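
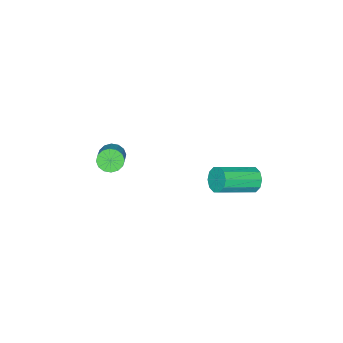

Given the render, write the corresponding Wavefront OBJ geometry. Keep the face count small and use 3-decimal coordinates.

v -0.363 -4.044 0.058
v -0.068 -3.785 -0.534
v 0.937 -3.137 0.25
v 0.643 -3.396 0.842
v -0.313 -3.531 -0.43
v 0.693 -2.883 0.353
v -0.571 -3.415 -0.196
v 0.435 -2.766 0.588
v -0.773 -3.467 0.107
v 0.233 -2.818 0.89
v -0.865 -3.673 0.396
v 0.14 -3.025 1.18
v -0.823 -3.979 0.595
v 0.183 -3.331 1.379
v -0.657 -4.303 0.65
v 0.348 -3.655 1.434
v -0.413 -4.557 0.547
v 0.593 -3.909 1.33
v -0.155 -4.674 0.312
v 0.851 -4.025 1.096
v 0.047 -4.622 0.01
v 1.053 -3.973 0.793
v 0.14 -4.415 -0.28
v 1.145 -3.767 0.504
v 0.097 -4.109 -0.479
v 1.103 -3.461 0.305
v -2.56 3.001 0.331
v -2.165 3.115 -0.308
v -0.424 2.113 0.59
v -0.82 1.999 1.229
v -2.097 3.485 -0.027
v -0.356 2.483 0.87
v -2.206 3.671 0.391
v -0.465 2.668 1.288
v -2.45 3.6 0.786
v -0.709 2.598 1.683
v -2.736 3.301 1.007
v -0.996 2.299 1.905
v -2.956 2.887 0.97
v -1.215 1.885 1.868
v -3.024 2.517 0.69
v -1.283 1.515 1.587
v -2.915 2.332 0.272
v -1.174 1.329 1.169
v -2.671 2.402 -0.123
v -0.93 1.4 0.774
v -2.384 2.701 -0.345
v -0.644 1.699 0.553
f 2 1 5
f 2 5 3
f 3 5 6
f 3 6 4
f 5 1 7
f 5 7 6
f 6 7 8
f 6 8 4
f 7 1 9
f 7 9 8
f 8 9 10
f 8 10 4
f 9 1 11
f 9 11 10
f 10 11 12
f 10 12 4
f 11 1 13
f 11 13 12
f 12 13 14
f 12 14 4
f 13 1 15
f 13 15 14
f 14 15 16
f 14 16 4
f 15 1 17
f 15 17 16
f 16 17 18
f 16 18 4
f 17 1 19
f 17 19 18
f 18 19 20
f 18 20 4
f 19 1 21
f 19 21 20
f 20 21 22
f 20 22 4
f 21 1 23
f 21 23 22
f 22 23 24
f 22 24 4
f 23 1 25
f 23 25 24
f 24 25 26
f 24 26 4
f 25 1 2
f 25 2 26
f 26 2 3
f 26 3 4
f 28 27 31
f 28 31 29
f 29 31 32
f 29 32 30
f 31 27 33
f 31 33 32
f 32 33 34
f 32 34 30
f 33 27 35
f 33 35 34
f 34 35 36
f 34 36 30
f 35 27 37
f 35 37 36
f 36 37 38
f 36 38 30
f 37 27 39
f 37 39 38
f 38 39 40
f 38 40 30
f 39 27 41
f 39 41 40
f 40 41 42
f 40 42 30
f 41 27 43
f 41 43 42
f 42 43 44
f 42 44 30
f 43 27 45
f 43 45 44
f 44 45 46
f 44 46 30
f 45 27 47
f 45 47 46
f 46 47 48
f 46 48 30
f 47 27 28
f 47 28 48
f 48 28 29
f 48 29 30



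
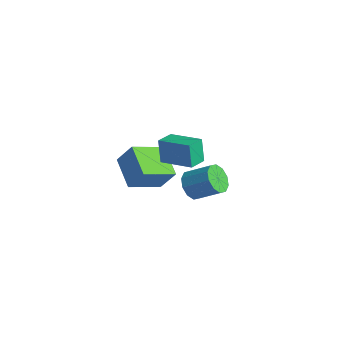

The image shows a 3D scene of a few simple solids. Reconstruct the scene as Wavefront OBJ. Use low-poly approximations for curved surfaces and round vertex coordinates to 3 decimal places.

v -4.608 1.939 -2.427
v -3.848 2.386 -1.092
v -4.301 3.898 -3.258
v -3.54 4.345 -1.923
v -2.82 1.315 -3.237
v -2.059 1.762 -1.902
v -2.512 3.274 -4.068
v -1.752 3.721 -2.733
v 0.526 0.876 1.233
v 0.145 1.031 2.613
v 0.242 1.92 1.037
v -0.139 2.076 2.417
v 2.319 1.444 1.663
v 1.938 1.6 3.043
v 2.035 2.489 1.467
v 1.654 2.644 2.847
v 2.326 1.453 0.242
v 2.845 1.532 -0.489
v 3.993 2.286 0.407
v 3.474 2.207 1.138
v 2.523 1.984 -0.457
v 3.671 2.738 0.439
v 2.126 2.234 -0.159
v 3.273 2.988 0.738
v 1.805 2.185 0.293
v 2.953 2.939 1.19
v 1.683 1.856 0.725
v 2.831 2.611 1.622
v 1.807 1.374 0.973
v 2.955 2.128 1.869
v 2.129 0.922 0.941
v 3.277 1.676 1.837
v 2.527 0.672 0.642
v 3.674 1.426 1.539
v 2.847 0.721 0.19
v 3.995 1.475 1.087
v 2.969 1.049 -0.242
v 4.117 1.804 0.655
f 2 4 1
f 5 2 1
f 1 4 3
f 3 5 1
f 2 8 4
f 6 2 5
f 6 8 2
f 4 8 3
f 7 5 3
f 3 8 7
f 7 6 5
f 8 6 7
f 10 12 9
f 13 10 9
f 9 12 11
f 11 13 9
f 10 16 12
f 14 10 13
f 14 16 10
f 12 16 11
f 15 13 11
f 11 16 15
f 15 14 13
f 16 14 15
f 18 17 21
f 18 21 19
f 19 21 22
f 19 22 20
f 21 17 23
f 21 23 22
f 22 23 24
f 22 24 20
f 23 17 25
f 23 25 24
f 24 25 26
f 24 26 20
f 25 17 27
f 25 27 26
f 26 27 28
f 26 28 20
f 27 17 29
f 27 29 28
f 28 29 30
f 28 30 20
f 29 17 31
f 29 31 30
f 30 31 32
f 30 32 20
f 31 17 33
f 31 33 32
f 32 33 34
f 32 34 20
f 33 17 35
f 33 35 34
f 34 35 36
f 34 36 20
f 35 17 37
f 35 37 36
f 36 37 38
f 36 38 20
f 37 17 18
f 37 18 38
f 38 18 19
f 38 19 20



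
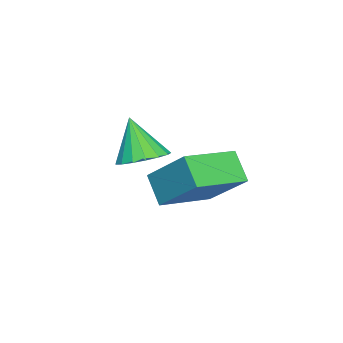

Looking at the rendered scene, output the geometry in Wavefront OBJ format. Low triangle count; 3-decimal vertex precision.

v -0.513 -2.011 -1.471
v 0.129 -1.611 -1.239
v -0.707 -2.509 -0.069
v -0.154 -1.365 -1.191
v -0.519 -1.266 -1.207
v -0.882 -1.338 -1.283
v -1.161 -1.564 -1.402
v -1.291 -1.893 -1.537
v -1.243 -2.248 -1.657
v -1.027 -2.549 -1.734
v -0.694 -2.727 -1.751
v -0.319 -2.741 -1.703
v 0.011 -2.587 -1.603
v 0.222 -2.302 -1.472
v 0.264 -1.95 -1.341
v 0.461 0.378 -2.206
v 0.052 -0.153 -1.372
v 1.014 1.669 -1.113
v 0.606 1.138 -0.279
v 1.914 -0.418 -2.001
v 1.506 -0.949 -1.167
v 2.468 0.873 -0.908
v 2.059 0.342 -0.074
f 2 1 4
f 2 4 3
f 4 1 5
f 4 5 3
f 5 1 6
f 5 6 3
f 6 1 7
f 6 7 3
f 7 1 8
f 7 8 3
f 8 1 9
f 8 9 3
f 9 1 10
f 9 10 3
f 10 1 11
f 10 11 3
f 11 1 12
f 11 12 3
f 12 1 13
f 12 13 3
f 13 1 14
f 13 14 3
f 14 1 15
f 14 15 3
f 15 1 2
f 15 2 3
f 17 19 16
f 20 17 16
f 16 19 18
f 18 20 16
f 17 23 19
f 21 17 20
f 21 23 17
f 19 23 18
f 22 20 18
f 18 23 22
f 22 21 20
f 23 21 22



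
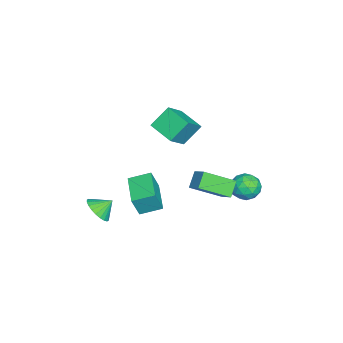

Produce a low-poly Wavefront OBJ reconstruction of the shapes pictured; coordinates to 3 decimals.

v 1.606 -4.092 -1.813
v 2.337 -4.282 -1.22
v 1.254 -3.308 -1.127
v 2.489 -4.02 -1.442
v 2.505 -3.77 -1.72
v 2.385 -3.569 -2.012
v 2.147 -3.447 -2.274
v 1.826 -3.424 -2.466
v 1.471 -3.502 -2.558
v 1.137 -3.671 -2.537
v 0.875 -3.903 -2.405
v 0.724 -4.165 -2.183
v 0.707 -4.415 -1.905
v 0.827 -4.616 -1.613
v 1.066 -4.738 -1.351
v 1.387 -4.761 -1.16
v 1.741 -4.683 -1.068
v 2.075 -4.514 -1.089
v -1.661 -2.544 -2.577
v -1.301 -2.93 -1.163
v -1.989 -1.225 -2.134
v -1.629 -1.611 -0.719
v 0.349 -1.929 -2.921
v 0.709 -2.315 -1.506
v 0.021 -0.61 -2.477
v 0.381 -0.996 -1.063
v -0.529 2.698 -1.374
v 0.075 0.909 -0.327
v -1.368 2.881 -0.579
v -0.764 1.091 0.468
v 0.244 3.349 -0.708
v 0.848 1.559 0.339
v -0.595 3.531 0.087
v 0.009 1.742 1.134
v -1.979 4.603 -0.849
v -1.153 4.393 -1.35
v -2.727 3.387 -1.57
v -1.901 3.177 -2.071
v -1.94 3.024 -1.095
v -1.477 3.775 -0.65
v -2.403 4.005 -2.27
v -1.94 4.756 -1.825
v -1.415 4.023 -2.229
v -1.129 3.416 -1.503
v -2.751 4.364 -1.417
v -2.465 3.757 -0.691
v -1.5 4.605 -1.037
v -2.38 3.175 -1.883
v -2.402 3.085 -1.31
v -1.917 2.961 -1.605
v -1.691 4.242 -0.625
v -1.206 4.118 -0.919
v -1.668 3.313 -0.769
v -2.674 3.662 -2.001
v -2.189 3.538 -2.295
v -1.963 4.819 -1.315
v -1.478 4.695 -1.61
v -2.212 4.467 -2.151
v -1.169 4.263 -1.847
v -1.609 3.549 -2.271
v -1.904 4.035 -2.388
v -1.632 4.477 -2.126
v -1.001 3.907 -1.421
v -1.441 3.192 -1.844
v -1.463 3.102 -1.271
v -1.191 3.544 -1.009
v -1.155 3.69 -1.937
v -2.439 4.588 -1.076
v -2.879 3.873 -1.499
v -2.689 4.236 -1.911
v -2.417 4.678 -1.649
v -2.271 4.231 -0.649
v -2.711 3.517 -1.073
v -2.248 3.303 -0.794
v -1.976 3.745 -0.532
v -2.725 4.09 -0.983
v -3.154 -1.122 2.124
v -3.851 -0.213 3.284
v -2.173 0.215 1.666
v -2.871 1.124 2.826
v -1.849 -1.664 3.334
v -2.547 -0.755 4.494
v -0.869 -0.327 2.876
v -1.566 0.582 4.036
f 2 1 4
f 2 4 3
f 4 1 5
f 4 5 3
f 5 1 6
f 5 6 3
f 6 1 7
f 6 7 3
f 7 1 8
f 7 8 3
f 8 1 9
f 8 9 3
f 9 1 10
f 9 10 3
f 10 1 11
f 10 11 3
f 11 1 12
f 11 12 3
f 12 1 13
f 12 13 3
f 13 1 14
f 13 14 3
f 14 1 15
f 14 15 3
f 15 1 16
f 15 16 3
f 16 1 17
f 16 17 3
f 17 1 18
f 17 18 3
f 18 1 2
f 18 2 3
f 20 22 19
f 23 20 19
f 19 22 21
f 21 23 19
f 20 26 22
f 24 20 23
f 24 26 20
f 22 26 21
f 25 23 21
f 21 26 25
f 25 24 23
f 26 24 25
f 28 30 27
f 31 28 27
f 27 30 29
f 29 31 27
f 28 34 30
f 32 28 31
f 32 34 28
f 30 34 29
f 33 31 29
f 29 34 33
f 33 32 31
f 34 32 33
f 35 72 51
f 72 46 75
f 51 75 40
f 72 75 51
f 35 51 47
f 51 40 52
f 47 52 36
f 51 52 47
f 35 47 56
f 47 36 57
f 56 57 42
f 47 57 56
f 35 56 68
f 56 42 71
f 68 71 45
f 56 71 68
f 35 68 72
f 68 45 76
f 72 76 46
f 68 76 72
f 36 52 63
f 52 40 66
f 63 66 44
f 52 66 63
f 40 75 53
f 75 46 74
f 53 74 39
f 75 74 53
f 46 76 73
f 76 45 69
f 73 69 37
f 76 69 73
f 45 71 70
f 71 42 58
f 70 58 41
f 71 58 70
f 42 57 62
f 57 36 59
f 62 59 43
f 57 59 62
f 38 64 50
f 64 44 65
f 50 65 39
f 64 65 50
f 38 50 48
f 50 39 49
f 48 49 37
f 50 49 48
f 38 48 55
f 48 37 54
f 55 54 41
f 48 54 55
f 38 55 60
f 55 41 61
f 60 61 43
f 55 61 60
f 38 60 64
f 60 43 67
f 64 67 44
f 60 67 64
f 39 65 53
f 65 44 66
f 53 66 40
f 65 66 53
f 37 49 73
f 49 39 74
f 73 74 46
f 49 74 73
f 41 54 70
f 54 37 69
f 70 69 45
f 54 69 70
f 43 61 62
f 61 41 58
f 62 58 42
f 61 58 62
f 44 67 63
f 67 43 59
f 63 59 36
f 67 59 63
f 78 80 77
f 81 78 77
f 77 80 79
f 79 81 77
f 78 84 80
f 82 78 81
f 82 84 78
f 80 84 79
f 83 81 79
f 79 84 83
f 83 82 81
f 84 82 83



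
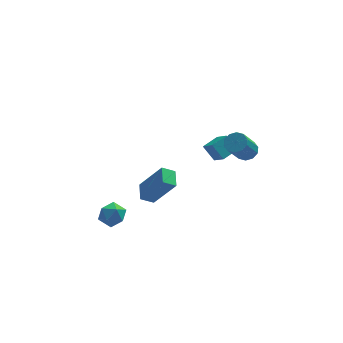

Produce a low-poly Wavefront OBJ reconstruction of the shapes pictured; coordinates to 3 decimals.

v -3.972 0.359 -3.692
v -3.418 0.201 -3.154
v -3.682 -0.721 -4.306
v -3.128 -0.879 -3.768
v -3.89 -0.909 -3.569
v -4.069 -0.241 -3.189
v -3.031 -0.279 -4.271
v -3.21 0.389 -3.891
v -2.836 -0.192 -3.512
v -3.367 -0.582 -3.078
v -3.733 0.062 -4.382
v -4.264 -0.328 -3.948
v 3.595 1.921 -1.444
v 4.037 2.18 -1.06
v 3.327 1.477 0.228
v 2.885 1.219 -0.156
v 3.735 2.434 -1.087
v 3.025 1.731 0.201
v 3.38 2.492 -1.251
v 2.67 1.79 0.037
v 3.107 2.333 -1.489
v 2.397 1.63 -0.2
v 3.02 2.016 -1.709
v 2.31 1.313 -0.421
v 3.153 1.663 -1.828
v 2.443 0.96 -0.54
v 3.455 1.409 -1.801
v 2.745 0.706 -0.513
v 3.81 1.35 -1.637
v 3.1 0.648 -0.349
v 4.083 1.51 -1.4
v 3.373 0.807 -0.111
v 4.17 1.827 -1.179
v 3.46 1.124 0.109
v 2.529 2.48 -2.451
v 2.02 2.941 -1.658
v 2.185 3.234 -3.111
v 1.675 3.696 -2.317
v 3.365 3.044 -2.243
v 2.855 3.506 -1.449
v 3.02 3.799 -2.902
v 2.511 4.26 -2.109
v -2.049 0.434 -3.308
v -1.002 -0.153 -1.622
v -1.944 1.429 -3.027
v -0.896 0.843 -1.341
v -1.364 0.477 -3.719
v -0.316 -0.109 -2.033
v -1.258 1.473 -3.438
v -0.211 0.886 -1.752
f 1 12 6
f 1 6 2
f 1 2 8
f 1 8 11
f 1 11 12
f 2 6 10
f 6 12 5
f 12 11 3
f 11 8 7
f 8 2 9
f 4 10 5
f 4 5 3
f 4 3 7
f 4 7 9
f 4 9 10
f 5 10 6
f 3 5 12
f 7 3 11
f 9 7 8
f 10 9 2
f 14 13 17
f 14 17 15
f 15 17 18
f 15 18 16
f 17 13 19
f 17 19 18
f 18 19 20
f 18 20 16
f 19 13 21
f 19 21 20
f 20 21 22
f 20 22 16
f 21 13 23
f 21 23 22
f 22 23 24
f 22 24 16
f 23 13 25
f 23 25 24
f 24 25 26
f 24 26 16
f 25 13 27
f 25 27 26
f 26 27 28
f 26 28 16
f 27 13 29
f 27 29 28
f 28 29 30
f 28 30 16
f 29 13 31
f 29 31 30
f 30 31 32
f 30 32 16
f 31 13 33
f 31 33 32
f 32 33 34
f 32 34 16
f 33 13 14
f 33 14 34
f 34 14 15
f 34 15 16
f 36 38 35
f 39 36 35
f 35 38 37
f 37 39 35
f 36 42 38
f 40 36 39
f 40 42 36
f 38 42 37
f 41 39 37
f 37 42 41
f 41 40 39
f 42 40 41
f 44 46 43
f 47 44 43
f 43 46 45
f 45 47 43
f 44 50 46
f 48 44 47
f 48 50 44
f 46 50 45
f 49 47 45
f 45 50 49
f 49 48 47
f 50 48 49



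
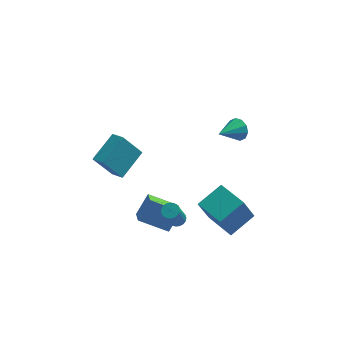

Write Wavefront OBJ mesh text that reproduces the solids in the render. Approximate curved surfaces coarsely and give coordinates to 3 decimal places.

v -2.258 -1.781 -3.245
v -1.584 -1.066 -2.033
v -2.405 -0.739 -3.778
v -1.731 -0.024 -2.567
v -0.489 -1.976 -4.113
v 0.185 -1.261 -2.902
v -0.636 -0.934 -4.647
v 0.038 -0.219 -3.435
v -3.605 -2.661 2.15
v -4.649 -2.814 3.681
v -2.557 -1.204 3.009
v -3.602 -1.356 4.541
v -2.998 -3.304 2.499
v -4.043 -3.456 4.031
v -1.951 -1.846 3.359
v -2.995 -1.999 4.89
v -0.022 -2.056 -2.724
v 0.327 -2.449 -2.846
v -0.029 -3.298 -1.139
v -0.378 -2.904 -1.016
v 0.46 -2.299 -2.744
v 0.103 -3.148 -1.037
v 0.509 -2.107 -2.639
v 0.153 -2.956 -0.931
v 0.466 -1.906 -2.548
v 0.11 -2.755 -0.84
v 0.339 -1.731 -2.487
v -0.017 -2.58 -0.78
v 0.15 -1.612 -2.468
v -0.206 -2.461 -0.76
v -0.069 -1.57 -2.492
v -0.426 -2.419 -0.785
v -0.28 -1.612 -2.557
v -0.637 -2.46 -0.849
v -0.446 -1.73 -2.651
v -0.803 -2.579 -0.943
v -0.539 -1.905 -2.757
v -0.896 -2.753 -1.049
v -0.543 -2.106 -2.857
v -0.899 -2.954 -1.15
v -0.456 -2.298 -2.935
v -0.812 -3.146 -1.227
v -0.294 -2.448 -2.976
v -0.651 -3.297 -1.268
v -0.085 -2.531 -2.973
v -0.442 -3.379 -1.265
v 0.134 -2.531 -2.927
v -0.222 -3.379 -1.22
v 3.083 -1.723 -4.699
v 2.43 -2.249 -2.806
v 1.804 -0.135 -4.699
v 1.151 -0.66 -2.806
v 4.429 -0.64 -3.934
v 3.776 -1.165 -2.041
v 3.15 0.949 -3.934
v 2.497 0.423 -2.041
v 3.429 2.881 0.867
v 3.931 2.687 1.446
v 2.311 1.799 1.473
v 3.656 3.058 1.603
v 3.295 3.363 1.479
v 2.985 3.483 1.121
v 2.845 3.373 0.667
v 2.928 3.075 0.289
v 3.203 2.704 0.132
v 3.564 2.4 0.256
v 3.874 2.279 0.613
v 4.014 2.389 1.068
f 2 4 1
f 5 2 1
f 1 4 3
f 3 5 1
f 2 8 4
f 6 2 5
f 6 8 2
f 4 8 3
f 7 5 3
f 3 8 7
f 7 6 5
f 8 6 7
f 10 12 9
f 13 10 9
f 9 12 11
f 11 13 9
f 10 16 12
f 14 10 13
f 14 16 10
f 12 16 11
f 15 13 11
f 11 16 15
f 15 14 13
f 16 14 15
f 18 17 21
f 18 21 19
f 19 21 22
f 19 22 20
f 21 17 23
f 21 23 22
f 22 23 24
f 22 24 20
f 23 17 25
f 23 25 24
f 24 25 26
f 24 26 20
f 25 17 27
f 25 27 26
f 26 27 28
f 26 28 20
f 27 17 29
f 27 29 28
f 28 29 30
f 28 30 20
f 29 17 31
f 29 31 30
f 30 31 32
f 30 32 20
f 31 17 33
f 31 33 32
f 32 33 34
f 32 34 20
f 33 17 35
f 33 35 34
f 34 35 36
f 34 36 20
f 35 17 37
f 35 37 36
f 36 37 38
f 36 38 20
f 37 17 39
f 37 39 38
f 38 39 40
f 38 40 20
f 39 17 41
f 39 41 40
f 40 41 42
f 40 42 20
f 41 17 43
f 41 43 42
f 42 43 44
f 42 44 20
f 43 17 45
f 43 45 44
f 44 45 46
f 44 46 20
f 45 17 47
f 45 47 46
f 46 47 48
f 46 48 20
f 47 17 18
f 47 18 48
f 48 18 19
f 48 19 20
f 50 52 49
f 53 50 49
f 49 52 51
f 51 53 49
f 50 56 52
f 54 50 53
f 54 56 50
f 52 56 51
f 55 53 51
f 51 56 55
f 55 54 53
f 56 54 55
f 58 57 60
f 58 60 59
f 60 57 61
f 60 61 59
f 61 57 62
f 61 62 59
f 62 57 63
f 62 63 59
f 63 57 64
f 63 64 59
f 64 57 65
f 64 65 59
f 65 57 66
f 65 66 59
f 66 57 67
f 66 67 59
f 67 57 68
f 67 68 59
f 68 57 58
f 68 58 59



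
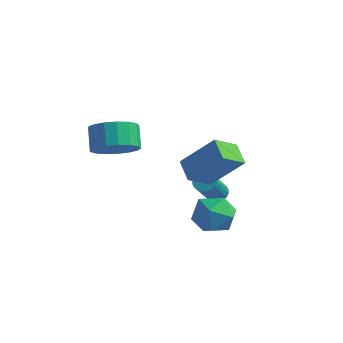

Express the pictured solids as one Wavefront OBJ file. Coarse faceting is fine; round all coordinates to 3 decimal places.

v 0.201 -4.316 2.926
v 0.755 -4.871 3.697
v 0.213 -4.179 4.585
v -0.341 -3.624 3.814
v 1.074 -4.469 3.578
v 0.532 -3.777 4.466
v 1.192 -4.032 3.309
v 0.65 -3.339 4.197
v 1.084 -3.66 2.953
v 0.542 -2.968 3.841
v 0.773 -3.439 2.59
v 0.231 -2.746 3.478
v 0.331 -3.418 2.305
v -0.211 -2.725 3.193
v -0.14 -3.603 2.161
v -0.683 -2.91 3.049
v -0.534 -3.952 2.193
v -1.076 -3.259 3.081
v -0.759 -4.384 2.393
v -1.301 -3.691 3.281
v -0.764 -4.801 2.715
v -1.306 -4.108 3.603
v -0.548 -5.106 3.085
v -1.09 -4.413 3.973
v -0.16 -5.231 3.419
v -0.702 -4.538 4.307
v 0.31 -5.146 3.64
v -0.232 -4.453 4.528
v 2.784 -2.626 0.965
v 1.962 -1.954 1.479
v 3.223 -1.494 0.189
v 2.401 -0.822 0.704
v 4.199 -2.098 2.536
v 3.377 -1.426 3.051
v 4.638 -0.966 1.761
v 3.816 -0.294 2.275
v 3.712 -1.103 -0.734
v 4.449 -1.61 -1.434
v 2.371 -1.35 -1.966
v 3.108 -1.857 -2.666
v 2.797 -2.369 -1.702
v 3.625 -2.217 -0.94
v 3.195 -0.743 -2.46
v 4.023 -0.591 -1.698
v 4.129 -1.388 -2.501
v 3.883 -2.393 -2.032
v 2.937 -0.567 -1.368
v 2.691 -1.572 -0.899
v 1.948 1.231 -2.329
v 2.498 1.198 -2.429
v 2.702 -0.224 -0.83
v 2.152 -0.191 -0.731
v 2.491 1.361 -2.283
v 2.695 -0.062 -0.685
v 2.401 1.504 -2.145
v 2.605 0.081 -0.546
v 2.242 1.605 -2.034
v 2.446 0.183 -0.435
v 2.038 1.65 -1.969
v 2.243 0.227 -0.37
v 1.821 1.631 -1.958
v 2.025 0.208 -0.359
v 1.623 1.551 -2.004
v 1.827 0.128 -0.405
v 1.474 1.422 -2.099
v 1.679 -0.001 -0.5
v 1.398 1.264 -2.23
v 1.602 -0.158 -0.631
v 1.405 1.102 -2.375
v 1.609 -0.321 -0.777
v 1.495 0.959 -2.514
v 1.699 -0.464 -0.915
v 1.654 0.857 -2.625
v 1.858 -0.565 -1.026
v 1.857 0.813 -2.69
v 2.062 -0.61 -1.091
v 2.075 0.832 -2.701
v 2.279 -0.591 -1.102
v 2.273 0.912 -2.655
v 2.477 -0.511 -1.056
v 2.421 1.041 -2.56
v 2.626 -0.382 -0.961
f 2 1 5
f 2 5 3
f 3 5 6
f 3 6 4
f 5 1 7
f 5 7 6
f 6 7 8
f 6 8 4
f 7 1 9
f 7 9 8
f 8 9 10
f 8 10 4
f 9 1 11
f 9 11 10
f 10 11 12
f 10 12 4
f 11 1 13
f 11 13 12
f 12 13 14
f 12 14 4
f 13 1 15
f 13 15 14
f 14 15 16
f 14 16 4
f 15 1 17
f 15 17 16
f 16 17 18
f 16 18 4
f 17 1 19
f 17 19 18
f 18 19 20
f 18 20 4
f 19 1 21
f 19 21 20
f 20 21 22
f 20 22 4
f 21 1 23
f 21 23 22
f 22 23 24
f 22 24 4
f 23 1 25
f 23 25 24
f 24 25 26
f 24 26 4
f 25 1 27
f 25 27 26
f 26 27 28
f 26 28 4
f 27 1 2
f 27 2 28
f 28 2 3
f 28 3 4
f 30 32 29
f 33 30 29
f 29 32 31
f 31 33 29
f 30 36 32
f 34 30 33
f 34 36 30
f 32 36 31
f 35 33 31
f 31 36 35
f 35 34 33
f 36 34 35
f 37 48 42
f 37 42 38
f 37 38 44
f 37 44 47
f 37 47 48
f 38 42 46
f 42 48 41
f 48 47 39
f 47 44 43
f 44 38 45
f 40 46 41
f 40 41 39
f 40 39 43
f 40 43 45
f 40 45 46
f 41 46 42
f 39 41 48
f 43 39 47
f 45 43 44
f 46 45 38
f 50 49 53
f 50 53 51
f 51 53 54
f 51 54 52
f 53 49 55
f 53 55 54
f 54 55 56
f 54 56 52
f 55 49 57
f 55 57 56
f 56 57 58
f 56 58 52
f 57 49 59
f 57 59 58
f 58 59 60
f 58 60 52
f 59 49 61
f 59 61 60
f 60 61 62
f 60 62 52
f 61 49 63
f 61 63 62
f 62 63 64
f 62 64 52
f 63 49 65
f 63 65 64
f 64 65 66
f 64 66 52
f 65 49 67
f 65 67 66
f 66 67 68
f 66 68 52
f 67 49 69
f 67 69 68
f 68 69 70
f 68 70 52
f 69 49 71
f 69 71 70
f 70 71 72
f 70 72 52
f 71 49 73
f 71 73 72
f 72 73 74
f 72 74 52
f 73 49 75
f 73 75 74
f 74 75 76
f 74 76 52
f 75 49 77
f 75 77 76
f 76 77 78
f 76 78 52
f 77 49 79
f 77 79 78
f 78 79 80
f 78 80 52
f 79 49 81
f 79 81 80
f 80 81 82
f 80 82 52
f 81 49 50
f 81 50 82
f 82 50 51
f 82 51 52



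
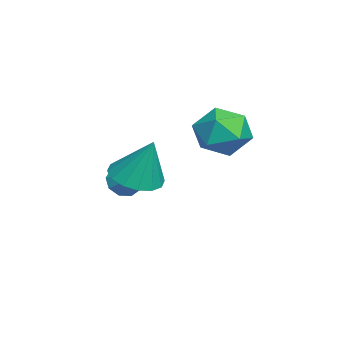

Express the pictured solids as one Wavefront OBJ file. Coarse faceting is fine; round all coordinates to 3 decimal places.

v -0.898 -2.386 -2.744
v -0.611 -2.082 -3.403
v 0.358 -1.474 -1.776
v -0.992 -1.765 -3.207
v -1.33 -1.739 -2.794
v -1.465 -2.016 -2.359
v -1.335 -2.466 -2.103
v -1 -2.879 -2.148
v -0.618 -3.061 -2.472
v -0.366 -2.928 -2.923
v -0.363 -2.542 -3.291
v 0.729 1.678 -0.718
v 1.29 0.837 0.019
v -0.71 1.943 0.681
v -0.149 1.102 1.418
v 0.394 2.21 1.206
v 1.283 2.046 0.342
v -0.703 0.734 0.358
v 0.186 0.57 -0.506
v 0.405 0.254 0.684
v 1.083 1.166 1.208
v -0.503 1.614 -0.508
v 0.175 2.526 0.016
v 3.652 -1.583 -0.668
v 4.642 -1.973 -0.783
v 4.128 -0.917 1.168
v 4.668 -1.455 -0.978
v 4.422 -0.971 -1.089
v 3.97 -0.651 -1.088
v 3.432 -0.581 -0.974
v 2.954 -0.78 -0.778
v 2.662 -1.193 -0.553
v 2.636 -1.711 -0.358
v 2.882 -2.195 -0.246
v 3.334 -2.514 -0.248
v 3.872 -2.584 -0.362
v 4.35 -2.386 -0.558
f 2 1 4
f 2 4 3
f 4 1 5
f 4 5 3
f 5 1 6
f 5 6 3
f 6 1 7
f 6 7 3
f 7 1 8
f 7 8 3
f 8 1 9
f 8 9 3
f 9 1 10
f 9 10 3
f 10 1 11
f 10 11 3
f 11 1 2
f 11 2 3
f 12 23 17
f 12 17 13
f 12 13 19
f 12 19 22
f 12 22 23
f 13 17 21
f 17 23 16
f 23 22 14
f 22 19 18
f 19 13 20
f 15 21 16
f 15 16 14
f 15 14 18
f 15 18 20
f 15 20 21
f 16 21 17
f 14 16 23
f 18 14 22
f 20 18 19
f 21 20 13
f 25 24 27
f 25 27 26
f 27 24 28
f 27 28 26
f 28 24 29
f 28 29 26
f 29 24 30
f 29 30 26
f 30 24 31
f 30 31 26
f 31 24 32
f 31 32 26
f 32 24 33
f 32 33 26
f 33 24 34
f 33 34 26
f 34 24 35
f 34 35 26
f 35 24 36
f 35 36 26
f 36 24 37
f 36 37 26
f 37 24 25
f 37 25 26



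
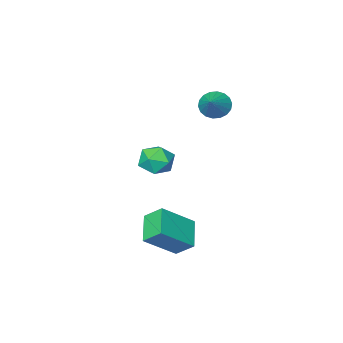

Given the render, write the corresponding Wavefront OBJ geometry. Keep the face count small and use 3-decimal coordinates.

v 2.648 5.143 -3.134
v 1.813 3.874 -2.373
v 4.304 4.846 -1.812
v 3.469 3.576 -1.051
v 3.151 4.324 -3.949
v 2.316 3.054 -3.188
v 4.807 4.026 -2.627
v 3.972 2.757 -1.866
v 0.41 -0.575 -1.528
v 1.431 -0.456 -1.364
v 0.369 -1.804 -0.376
v 1.39 -1.685 -0.212
v 0.725 -0.941 0.086
v 0.75 -0.182 -0.626
v 1.05 -2.078 -1.114
v 1.075 -1.319 -1.826
v 1.826 -1.385 -1.108
v 1.626 -0.683 -0.367
v 0.174 -1.577 -1.373
v -0.026 -0.875 -0.632
v -1.316 0.798 3.361
v -0.744 0.83 2.734
v -0.424 1.682 4.219
v -0.966 1.127 2.66
v -1.258 1.358 2.724
v -1.562 1.479 2.916
v -1.816 1.465 3.195
v -1.972 1.319 3.507
v -1.997 1.07 3.791
v -1.888 0.767 3.989
v -1.665 0.47 4.063
v -1.374 0.238 3.998
v -1.07 0.118 3.807
v -0.816 0.132 3.528
v -0.66 0.278 3.216
v -0.634 0.527 2.932
f 2 4 1
f 5 2 1
f 1 4 3
f 3 5 1
f 2 8 4
f 6 2 5
f 6 8 2
f 4 8 3
f 7 5 3
f 3 8 7
f 7 6 5
f 8 6 7
f 9 20 14
f 9 14 10
f 9 10 16
f 9 16 19
f 9 19 20
f 10 14 18
f 14 20 13
f 20 19 11
f 19 16 15
f 16 10 17
f 12 18 13
f 12 13 11
f 12 11 15
f 12 15 17
f 12 17 18
f 13 18 14
f 11 13 20
f 15 11 19
f 17 15 16
f 18 17 10
f 22 21 24
f 22 24 23
f 24 21 25
f 24 25 23
f 25 21 26
f 25 26 23
f 26 21 27
f 26 27 23
f 27 21 28
f 27 28 23
f 28 21 29
f 28 29 23
f 29 21 30
f 29 30 23
f 30 21 31
f 30 31 23
f 31 21 32
f 31 32 23
f 32 21 33
f 32 33 23
f 33 21 34
f 33 34 23
f 34 21 35
f 34 35 23
f 35 21 36
f 35 36 23
f 36 21 22
f 36 22 23



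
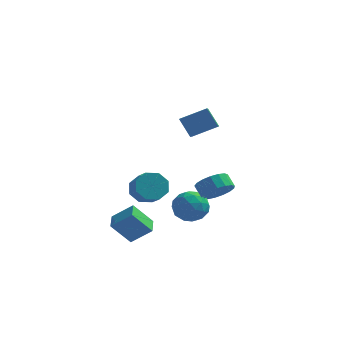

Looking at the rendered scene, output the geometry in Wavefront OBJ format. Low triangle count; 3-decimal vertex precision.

v -1.204 -0.798 3.931
v -1.1 -1.759 4.365
v 0.322 -0.289 4.691
v 0.427 -1.25 5.126
v -0.467 -1.25 2.754
v -0.362 -2.211 3.189
v 1.06 -0.741 3.515
v 1.164 -1.702 3.949
v -3.769 1.325 -3.157
v -2.812 1.52 -3.662
v -2.173 0.49 -2.848
v -3.131 0.295 -2.343
v -2.917 1.997 -2.976
v -2.278 0.966 -2.162
v -3.522 2.08 -2.395
v -2.883 1.049 -1.582
v -4.271 1.721 -2.261
v -3.632 0.69 -1.448
v -4.727 1.13 -2.652
v -4.088 0.1 -1.838
v -4.622 0.654 -3.338
v -3.983 -0.377 -2.524
v -4.017 0.571 -3.918
v -3.378 -0.46 -3.105
v -3.268 0.93 -4.052
v -2.629 -0.101 -3.239
v -3.437 -4.375 -4.684
v -4.546 -4.735 -3.286
v -3.633 -3.18 -4.531
v -4.741 -3.541 -3.133
v -2.179 -4.299 -3.667
v -3.287 -4.66 -2.269
v -2.374 -3.105 -3.514
v -3.483 -3.465 -2.116
v -0.727 -0.499 -2.172
v 0.165 -0.283 -2.96
v -1.185 -2.137 -3.14
v -0.293 -1.921 -3.928
v -0.032 -2.222 -2.786
v 0.251 -1.21 -2.188
v -1.271 -1.21 -3.912
v -0.988 -0.198 -3.314
v -0.171 -0.722 -4.035
v 0.595 -1.348 -3.339
v -1.615 -1.072 -2.761
v -0.849 -1.698 -2.065
v -0.241 -0.247 -2.481
v -0.779 -2.173 -3.619
v -0.625 -2.35 -2.948
v -0.101 -2.222 -3.411
v -0.19 -0.792 -2.027
v 0.334 -0.665 -2.49
v 0.219 -1.805 -2.388
v -1.354 -1.755 -3.61
v -0.83 -1.628 -4.073
v -0.919 -0.198 -2.689
v -0.395 -0.07 -3.152
v -1.239 -0.615 -3.712
v 0.085 -0.378 -3.576
v -0.183 -1.341 -4.145
v -0.758 -0.924 -4.136
v -0.592 -0.329 -3.784
v 0.536 -0.746 -3.167
v 0.267 -1.709 -3.736
v 0.42 -1.886 -3.065
v 0.587 -1.291 -2.713
v 0.338 -1.004 -3.799
v -1.287 -0.711 -2.364
v -1.556 -1.674 -2.933
v -1.607 -1.129 -3.387
v -1.44 -0.534 -3.035
v -0.837 -1.079 -1.955
v -1.105 -2.042 -2.524
v -0.428 -2.091 -2.316
v -0.262 -1.496 -1.964
v -1.358 -1.416 -2.301
v 1.089 -1.002 -1.812
v 1.584 -1.49 -0.986
v 1.067 -0.926 -0.342
v 0.571 -0.438 -1.168
v 1.89 -1.088 -1.093
v 1.373 -0.523 -0.449
v 2.012 -0.665 -1.365
v 1.495 -0.101 -0.721
v 1.923 -0.32 -1.739
v 1.406 0.244 -1.096
v 1.643 -0.131 -2.13
v 1.125 0.433 -1.487
v 1.235 -0.142 -2.448
v 0.718 0.422 -1.805
v 0.794 -0.35 -2.62
v 0.277 0.215 -1.977
v 0.421 -0.707 -2.607
v -0.096 -0.142 -1.964
v 0.2 -1.131 -2.412
v -0.317 -0.567 -1.769
v 0.183 -1.527 -2.079
v -0.334 -0.962 -1.436
v 0.374 -1.802 -1.685
v -0.144 -1.237 -1.042
v 0.728 -1.894 -1.32
v 0.211 -1.329 -0.677
v 1.165 -1.781 -1.068
v 0.648 -1.217 -0.424
f 2 4 1
f 5 2 1
f 1 4 3
f 3 5 1
f 2 8 4
f 6 2 5
f 6 8 2
f 4 8 3
f 7 5 3
f 3 8 7
f 7 6 5
f 8 6 7
f 10 9 13
f 10 13 11
f 11 13 14
f 11 14 12
f 13 9 15
f 13 15 14
f 14 15 16
f 14 16 12
f 15 9 17
f 15 17 16
f 16 17 18
f 16 18 12
f 17 9 19
f 17 19 18
f 18 19 20
f 18 20 12
f 19 9 21
f 19 21 20
f 20 21 22
f 20 22 12
f 21 9 23
f 21 23 22
f 22 23 24
f 22 24 12
f 23 9 25
f 23 25 24
f 24 25 26
f 24 26 12
f 25 9 10
f 25 10 26
f 26 10 11
f 26 11 12
f 28 30 27
f 31 28 27
f 27 30 29
f 29 31 27
f 28 34 30
f 32 28 31
f 32 34 28
f 30 34 29
f 33 31 29
f 29 34 33
f 33 32 31
f 34 32 33
f 35 72 51
f 72 46 75
f 51 75 40
f 72 75 51
f 35 51 47
f 51 40 52
f 47 52 36
f 51 52 47
f 35 47 56
f 47 36 57
f 56 57 42
f 47 57 56
f 35 56 68
f 56 42 71
f 68 71 45
f 56 71 68
f 35 68 72
f 68 45 76
f 72 76 46
f 68 76 72
f 36 52 63
f 52 40 66
f 63 66 44
f 52 66 63
f 40 75 53
f 75 46 74
f 53 74 39
f 75 74 53
f 46 76 73
f 76 45 69
f 73 69 37
f 76 69 73
f 45 71 70
f 71 42 58
f 70 58 41
f 71 58 70
f 42 57 62
f 57 36 59
f 62 59 43
f 57 59 62
f 38 64 50
f 64 44 65
f 50 65 39
f 64 65 50
f 38 50 48
f 50 39 49
f 48 49 37
f 50 49 48
f 38 48 55
f 48 37 54
f 55 54 41
f 48 54 55
f 38 55 60
f 55 41 61
f 60 61 43
f 55 61 60
f 38 60 64
f 60 43 67
f 64 67 44
f 60 67 64
f 39 65 53
f 65 44 66
f 53 66 40
f 65 66 53
f 37 49 73
f 49 39 74
f 73 74 46
f 49 74 73
f 41 54 70
f 54 37 69
f 70 69 45
f 54 69 70
f 43 61 62
f 61 41 58
f 62 58 42
f 61 58 62
f 44 67 63
f 67 43 59
f 63 59 36
f 67 59 63
f 78 77 81
f 78 81 79
f 79 81 82
f 79 82 80
f 81 77 83
f 81 83 82
f 82 83 84
f 82 84 80
f 83 77 85
f 83 85 84
f 84 85 86
f 84 86 80
f 85 77 87
f 85 87 86
f 86 87 88
f 86 88 80
f 87 77 89
f 87 89 88
f 88 89 90
f 88 90 80
f 89 77 91
f 89 91 90
f 90 91 92
f 90 92 80
f 91 77 93
f 91 93 92
f 92 93 94
f 92 94 80
f 93 77 95
f 93 95 94
f 94 95 96
f 94 96 80
f 95 77 97
f 95 97 96
f 96 97 98
f 96 98 80
f 97 77 99
f 97 99 98
f 98 99 100
f 98 100 80
f 99 77 101
f 99 101 100
f 100 101 102
f 100 102 80
f 101 77 103
f 101 103 102
f 102 103 104
f 102 104 80
f 103 77 78
f 103 78 104
f 104 78 79
f 104 79 80



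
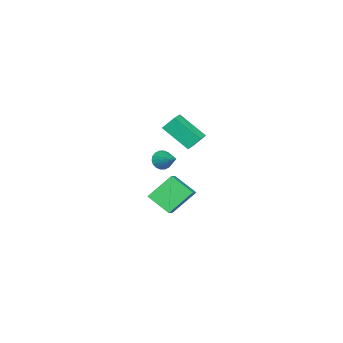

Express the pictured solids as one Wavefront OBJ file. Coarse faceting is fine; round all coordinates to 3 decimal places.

v 3.557 -1.945 -0.057
v 2.755 -1.034 1.016
v 3.876 -0.822 -0.772
v 3.074 0.09 0.3
v 4.486 -1.83 0.54
v 3.684 -0.918 1.612
v 4.805 -0.706 -0.176
v 4.003 0.205 0.897
v -1.338 -2.952 -0.628
v -1.125 -2.745 -1.138
v -0.562 -1.988 0.088
v -1.34 -2.599 -1.101
v -1.555 -2.523 -0.97
v -1.727 -2.532 -0.772
v -1.822 -2.624 -0.545
v -1.821 -2.781 -0.335
v -1.725 -2.972 -0.182
v -1.552 -3.159 -0.118
v -1.336 -3.305 -0.155
v -1.122 -3.381 -0.286
v -0.95 -3.372 -0.484
v -0.855 -3.28 -0.711
v -0.856 -3.123 -0.921
v -0.952 -2.932 -1.074
v -3.034 -3.2 0.934
v -3.232 -2.617 1.644
v -2.712 -1.757 -0.161
v -2.91 -1.174 0.549
v -2.13 -3.206 1.191
v -2.328 -2.623 1.901
v -1.808 -1.763 0.096
v -2.006 -1.18 0.806
f 2 4 1
f 5 2 1
f 1 4 3
f 3 5 1
f 2 8 4
f 6 2 5
f 6 8 2
f 4 8 3
f 7 5 3
f 3 8 7
f 7 6 5
f 8 6 7
f 10 9 12
f 10 12 11
f 12 9 13
f 12 13 11
f 13 9 14
f 13 14 11
f 14 9 15
f 14 15 11
f 15 9 16
f 15 16 11
f 16 9 17
f 16 17 11
f 17 9 18
f 17 18 11
f 18 9 19
f 18 19 11
f 19 9 20
f 19 20 11
f 20 9 21
f 20 21 11
f 21 9 22
f 21 22 11
f 22 9 23
f 22 23 11
f 23 9 24
f 23 24 11
f 24 9 10
f 24 10 11
f 26 28 25
f 29 26 25
f 25 28 27
f 27 29 25
f 26 32 28
f 30 26 29
f 30 32 26
f 28 32 27
f 31 29 27
f 27 32 31
f 31 30 29
f 32 30 31



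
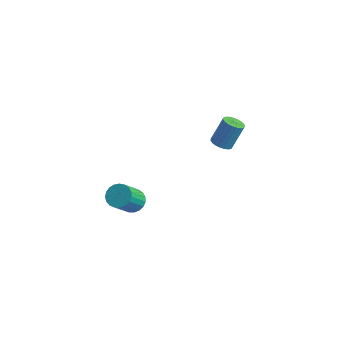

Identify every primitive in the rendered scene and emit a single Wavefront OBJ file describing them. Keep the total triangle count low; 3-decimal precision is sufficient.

v -0.859 -3.1 -1.036
v -0.11 -2.875 -0.869
v -0.051 -4.175 0.623
v -0.801 -4.4 0.456
v -0.288 -2.667 -0.681
v -0.23 -3.967 0.811
v -0.565 -2.533 -0.554
v -0.507 -3.833 0.938
v -0.893 -2.498 -0.51
v -0.835 -3.798 0.982
v -1.215 -2.567 -0.558
v -1.157 -3.867 0.935
v -1.476 -2.728 -0.688
v -1.417 -4.028 0.805
v -1.63 -2.953 -0.878
v -1.571 -4.253 0.614
v -1.65 -3.204 -1.096
v -1.592 -4.504 0.397
v -1.534 -3.437 -1.303
v -1.476 -4.737 0.189
v -1.301 -3.611 -1.464
v -1.243 -4.911 0.028
v -0.992 -3.697 -1.551
v -0.933 -4.997 -0.059
v -0.66 -3.68 -1.549
v -0.601 -4.98 -0.057
v -0.362 -3.563 -1.459
v -0.304 -4.863 0.033
v -0.15 -3.365 -1.295
v -0.092 -4.665 0.197
v -0.061 -3.122 -1.087
v -0.003 -4.422 0.406
v 0.682 3.153 0.549
v 1.014 2.584 0.754
v 1.331 3.338 2.335
v 0.998 3.907 2.131
v 1.226 2.739 0.638
v 1.543 3.492 2.219
v 1.344 2.965 0.506
v 1.661 3.718 2.088
v 1.347 3.224 0.382
v 1.664 3.977 1.964
v 1.236 3.47 0.287
v 1.552 4.224 1.869
v 1.028 3.662 0.238
v 1.345 4.416 1.819
v 0.761 3.766 0.242
v 1.077 4.519 1.823
v 0.48 3.764 0.299
v 0.796 4.517 1.88
v 0.233 3.656 0.4
v 0.55 4.409 1.981
v 0.065 3.461 0.526
v 0.381 4.215 2.107
v 0.003 3.213 0.657
v 0.319 3.967 2.238
v 0.058 2.955 0.769
v 0.375 3.709 2.35
v 0.221 2.731 0.843
v 0.538 3.485 2.424
v 0.464 2.58 0.866
v 0.781 3.334 2.447
v 0.745 2.528 0.835
v 1.061 3.282 2.416
f 2 1 5
f 2 5 3
f 3 5 6
f 3 6 4
f 5 1 7
f 5 7 6
f 6 7 8
f 6 8 4
f 7 1 9
f 7 9 8
f 8 9 10
f 8 10 4
f 9 1 11
f 9 11 10
f 10 11 12
f 10 12 4
f 11 1 13
f 11 13 12
f 12 13 14
f 12 14 4
f 13 1 15
f 13 15 14
f 14 15 16
f 14 16 4
f 15 1 17
f 15 17 16
f 16 17 18
f 16 18 4
f 17 1 19
f 17 19 18
f 18 19 20
f 18 20 4
f 19 1 21
f 19 21 20
f 20 21 22
f 20 22 4
f 21 1 23
f 21 23 22
f 22 23 24
f 22 24 4
f 23 1 25
f 23 25 24
f 24 25 26
f 24 26 4
f 25 1 27
f 25 27 26
f 26 27 28
f 26 28 4
f 27 1 29
f 27 29 28
f 28 29 30
f 28 30 4
f 29 1 31
f 29 31 30
f 30 31 32
f 30 32 4
f 31 1 2
f 31 2 32
f 32 2 3
f 32 3 4
f 34 33 37
f 34 37 35
f 35 37 38
f 35 38 36
f 37 33 39
f 37 39 38
f 38 39 40
f 38 40 36
f 39 33 41
f 39 41 40
f 40 41 42
f 40 42 36
f 41 33 43
f 41 43 42
f 42 43 44
f 42 44 36
f 43 33 45
f 43 45 44
f 44 45 46
f 44 46 36
f 45 33 47
f 45 47 46
f 46 47 48
f 46 48 36
f 47 33 49
f 47 49 48
f 48 49 50
f 48 50 36
f 49 33 51
f 49 51 50
f 50 51 52
f 50 52 36
f 51 33 53
f 51 53 52
f 52 53 54
f 52 54 36
f 53 33 55
f 53 55 54
f 54 55 56
f 54 56 36
f 55 33 57
f 55 57 56
f 56 57 58
f 56 58 36
f 57 33 59
f 57 59 58
f 58 59 60
f 58 60 36
f 59 33 61
f 59 61 60
f 60 61 62
f 60 62 36
f 61 33 63
f 61 63 62
f 62 63 64
f 62 64 36
f 63 33 34
f 63 34 64
f 64 34 35
f 64 35 36



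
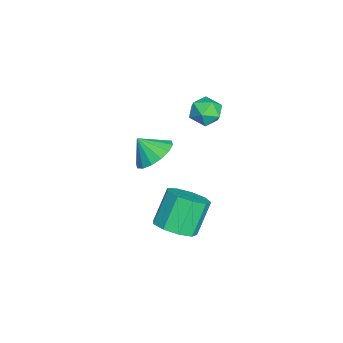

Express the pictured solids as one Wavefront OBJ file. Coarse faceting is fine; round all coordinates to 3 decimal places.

v 1.151 -0.014 -4.486
v 2.069 0.25 -4.028
v 1.148 0.798 -2.496
v 0.229 0.534 -2.954
v 1.802 0.817 -4.392
v 0.88 1.365 -2.86
v 1.229 0.996 -4.8
v 0.308 1.543 -3.268
v 0.62 0.701 -5.061
v -0.301 1.249 -3.529
v 0.26 0.072 -5.053
v -0.662 0.62 -3.521
v 0.316 -0.597 -4.78
v -0.606 -0.049 -3.248
v 0.763 -0.993 -4.369
v -0.159 -0.446 -2.837
v 1.391 -0.932 -4.013
v 0.47 -0.384 -2.481
v 1.907 -0.441 -3.878
v 0.986 0.107 -2.346
v -1.467 -1.148 -1.632
v -0.854 -1.867 -2.135
v -1.633 -1.952 -0.688
v -0.503 -1.573 -1.823
v -0.411 -1.166 -1.459
v -0.601 -0.754 -1.142
v -1.023 -0.447 -0.956
v -1.564 -0.329 -0.951
v -2.079 -0.43 -1.128
v -2.43 -0.724 -1.44
v -2.522 -1.131 -1.804
v -2.332 -1.543 -2.121
v -1.91 -1.85 -2.307
v -1.369 -1.968 -2.312
v -2.149 1.255 1.296
v -1.462 1.684 1.031
v -1.378 0.596 2.229
v -0.691 1.025 1.964
v -1.314 1.432 2.378
v -1.791 1.84 1.801
v -1.049 0.44 1.459
v -1.526 0.848 0.882
v -0.783 1.18 1.132
v -0.946 1.793 1.7
v -1.894 0.487 1.56
v -2.057 1.1 2.128
f 2 1 5
f 2 5 3
f 3 5 6
f 3 6 4
f 5 1 7
f 5 7 6
f 6 7 8
f 6 8 4
f 7 1 9
f 7 9 8
f 8 9 10
f 8 10 4
f 9 1 11
f 9 11 10
f 10 11 12
f 10 12 4
f 11 1 13
f 11 13 12
f 12 13 14
f 12 14 4
f 13 1 15
f 13 15 14
f 14 15 16
f 14 16 4
f 15 1 17
f 15 17 16
f 16 17 18
f 16 18 4
f 17 1 19
f 17 19 18
f 18 19 20
f 18 20 4
f 19 1 2
f 19 2 20
f 20 2 3
f 20 3 4
f 22 21 24
f 22 24 23
f 24 21 25
f 24 25 23
f 25 21 26
f 25 26 23
f 26 21 27
f 26 27 23
f 27 21 28
f 27 28 23
f 28 21 29
f 28 29 23
f 29 21 30
f 29 30 23
f 30 21 31
f 30 31 23
f 31 21 32
f 31 32 23
f 32 21 33
f 32 33 23
f 33 21 34
f 33 34 23
f 34 21 22
f 34 22 23
f 35 46 40
f 35 40 36
f 35 36 42
f 35 42 45
f 35 45 46
f 36 40 44
f 40 46 39
f 46 45 37
f 45 42 41
f 42 36 43
f 38 44 39
f 38 39 37
f 38 37 41
f 38 41 43
f 38 43 44
f 39 44 40
f 37 39 46
f 41 37 45
f 43 41 42
f 44 43 36



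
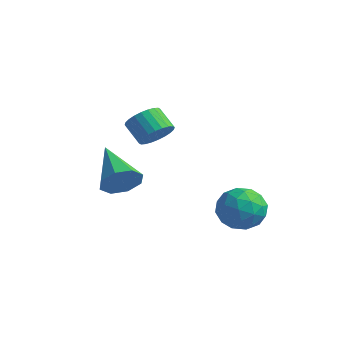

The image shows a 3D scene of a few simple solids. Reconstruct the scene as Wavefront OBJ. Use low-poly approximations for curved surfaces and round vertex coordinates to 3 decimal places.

v -1.708 -4.128 1.131
v -1.227 -3.471 1.464
v -3.472 -3.352 2.149
v -1.501 -3.314 0.869
v -1.896 -3.634 0.428
v -2.181 -4.243 0.398
v -2.189 -4.785 0.798
v -1.915 -4.942 1.393
v -1.519 -4.622 1.834
v -1.234 -4.013 1.864
v -0.803 -3.158 3.563
v -0.327 -3.332 4.129
v -1.141 -3.296 4.824
v -1.617 -3.122 4.257
v -0.313 -3.036 4.13
v -1.126 -3 4.825
v -0.374 -2.758 4.045
v -1.187 -2.722 4.74
v -0.499 -2.541 3.887
v -1.313 -2.505 4.581
v -0.672 -2.419 3.679
v -1.485 -2.383 4.373
v -0.864 -2.408 3.453
v -1.677 -2.372 4.148
v -1.047 -2.512 3.244
v -1.86 -2.476 3.939
v -1.193 -2.715 3.084
v -2.006 -2.678 3.778
v -1.279 -2.984 2.996
v -2.093 -2.948 3.691
v -1.294 -3.28 2.995
v -2.107 -3.244 3.69
v -1.233 -3.558 3.08
v -2.046 -3.522 3.775
v -1.107 -3.775 3.239
v -1.921 -3.739 3.933
v -0.935 -3.897 3.447
v -1.748 -3.861 4.141
v -0.743 -3.908 3.672
v -1.556 -3.872 4.367
v -0.56 -3.804 3.881
v -1.373 -3.768 4.576
v -0.414 -3.602 4.042
v -1.227 -3.565 4.736
v 0.442 0.086 -0.315
v 1.463 0.327 -0.483
v 0.817 -1.587 -0.437
v 1.838 -1.346 -0.605
v 1.402 -1.176 0.348
v 1.17 -0.142 0.424
v 1.11 -1.118 -1.344
v 0.878 -0.084 -1.268
v 1.875 -0.417 -1.119
v 2.056 -0.453 -0.073
v 0.224 -0.807 -0.847
v 0.405 -0.843 0.199
v 0.92 0.353 -0.388
v 1.36 -1.613 -0.532
v 1.104 -1.513 0.029
v 1.704 -1.371 -0.07
v 0.748 0.077 0.145
v 1.348 0.219 0.046
v 1.312 -0.664 0.535
v 0.932 -1.479 -0.966
v 1.532 -1.337 -1.065
v 0.576 0.111 -0.85
v 1.176 0.253 -0.949
v 0.968 -0.596 -1.455
v 1.762 0.058 -0.861
v 1.982 -0.925 -0.933
v 1.554 -0.792 -1.367
v 1.418 -0.184 -1.322
v 1.868 0.037 -0.246
v 2.089 -0.947 -0.318
v 1.832 -0.847 0.243
v 1.696 -0.239 0.287
v 2.111 -0.401 -0.62
v 0.191 -0.313 -0.602
v 0.412 -1.297 -0.674
v 0.584 -1.021 -1.207
v 0.448 -0.413 -1.163
v 0.298 -0.335 0.013
v 0.518 -1.318 -0.059
v 0.862 -1.076 0.402
v 0.726 -0.468 0.447
v 0.169 -0.859 -0.3
f 2 1 4
f 2 4 3
f 4 1 5
f 4 5 3
f 5 1 6
f 5 6 3
f 6 1 7
f 6 7 3
f 7 1 8
f 7 8 3
f 8 1 9
f 8 9 3
f 9 1 10
f 9 10 3
f 10 1 2
f 10 2 3
f 12 11 15
f 12 15 13
f 13 15 16
f 13 16 14
f 15 11 17
f 15 17 16
f 16 17 18
f 16 18 14
f 17 11 19
f 17 19 18
f 18 19 20
f 18 20 14
f 19 11 21
f 19 21 20
f 20 21 22
f 20 22 14
f 21 11 23
f 21 23 22
f 22 23 24
f 22 24 14
f 23 11 25
f 23 25 24
f 24 25 26
f 24 26 14
f 25 11 27
f 25 27 26
f 26 27 28
f 26 28 14
f 27 11 29
f 27 29 28
f 28 29 30
f 28 30 14
f 29 11 31
f 29 31 30
f 30 31 32
f 30 32 14
f 31 11 33
f 31 33 32
f 32 33 34
f 32 34 14
f 33 11 35
f 33 35 34
f 34 35 36
f 34 36 14
f 35 11 37
f 35 37 36
f 36 37 38
f 36 38 14
f 37 11 39
f 37 39 38
f 38 39 40
f 38 40 14
f 39 11 41
f 39 41 40
f 40 41 42
f 40 42 14
f 41 11 43
f 41 43 42
f 42 43 44
f 42 44 14
f 43 11 12
f 43 12 44
f 44 12 13
f 44 13 14
f 45 82 61
f 82 56 85
f 61 85 50
f 82 85 61
f 45 61 57
f 61 50 62
f 57 62 46
f 61 62 57
f 45 57 66
f 57 46 67
f 66 67 52
f 57 67 66
f 45 66 78
f 66 52 81
f 78 81 55
f 66 81 78
f 45 78 82
f 78 55 86
f 82 86 56
f 78 86 82
f 46 62 73
f 62 50 76
f 73 76 54
f 62 76 73
f 50 85 63
f 85 56 84
f 63 84 49
f 85 84 63
f 56 86 83
f 86 55 79
f 83 79 47
f 86 79 83
f 55 81 80
f 81 52 68
f 80 68 51
f 81 68 80
f 52 67 72
f 67 46 69
f 72 69 53
f 67 69 72
f 48 74 60
f 74 54 75
f 60 75 49
f 74 75 60
f 48 60 58
f 60 49 59
f 58 59 47
f 60 59 58
f 48 58 65
f 58 47 64
f 65 64 51
f 58 64 65
f 48 65 70
f 65 51 71
f 70 71 53
f 65 71 70
f 48 70 74
f 70 53 77
f 74 77 54
f 70 77 74
f 49 75 63
f 75 54 76
f 63 76 50
f 75 76 63
f 47 59 83
f 59 49 84
f 83 84 56
f 59 84 83
f 51 64 80
f 64 47 79
f 80 79 55
f 64 79 80
f 53 71 72
f 71 51 68
f 72 68 52
f 71 68 72
f 54 77 73
f 77 53 69
f 73 69 46
f 77 69 73



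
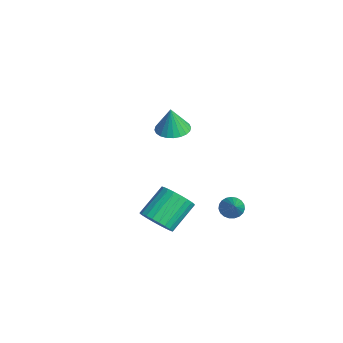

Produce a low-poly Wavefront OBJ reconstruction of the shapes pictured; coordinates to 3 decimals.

v 2.174 0.229 -2.86
v 2.985 0.62 -2.83
v 2.356 1.841 -1.73
v 1.546 1.451 -1.76
v 2.838 0.788 -3.101
v 2.209 2.009 -2.001
v 2.589 0.871 -3.335
v 1.961 2.092 -2.235
v 2.278 0.857 -3.497
v 1.649 2.078 -2.397
v 1.951 0.747 -3.562
v 1.322 1.968 -2.462
v 1.658 0.558 -3.52
v 1.029 1.779 -2.42
v 1.443 0.319 -3.377
v 0.815 1.54 -2.277
v 1.34 0.067 -3.156
v 0.711 1.288 -2.056
v 1.364 -0.161 -2.89
v 0.735 1.06 -1.79
v 1.511 -0.329 -2.619
v 0.882 0.892 -1.519
v 1.759 -0.412 -2.385
v 1.131 0.809 -1.285
v 2.071 -0.398 -2.223
v 1.442 0.823 -1.123
v 2.398 -0.288 -2.158
v 1.769 0.933 -1.058
v 2.691 -0.099 -2.2
v 2.062 1.122 -1.1
v 2.905 0.14 -2.343
v 2.277 1.361 -1.243
v 3.009 0.392 -2.564
v 2.38 1.613 -1.464
v 1.549 3.987 -3.1
v 1.924 4.001 -3.569
v 3.011 3.633 -1.94
v 1.924 4.239 -3.495
v 1.859 4.434 -3.354
v 1.74 4.552 -3.169
v 1.589 4.572 -2.972
v 1.43 4.491 -2.797
v 1.292 4.323 -2.674
v 1.199 4.097 -2.626
v 1.166 3.852 -2.659
v 1.199 3.63 -2.769
v 1.293 3.47 -2.936
v 1.431 3.4 -3.131
v 1.59 3.431 -3.322
v 1.741 3.559 -3.473
v 1.86 3.76 -3.561
v -3.846 2.833 -0.893
v -3.008 2.623 -0.991
v -3.714 2.687 0.553
v -2.988 2.961 -0.959
v -3.1 3.279 -0.917
v -3.324 3.529 -0.871
v -3.629 3.673 -0.829
v -3.966 3.689 -0.796
v -4.286 3.575 -0.778
v -4.538 3.348 -0.778
v -4.685 3.043 -0.795
v -4.704 2.705 -0.827
v -4.593 2.387 -0.87
v -4.368 2.137 -0.916
v -4.064 1.993 -0.958
v -3.726 1.977 -0.991
v -3.407 2.091 -1.008
v -3.155 2.318 -1.009
f 2 1 5
f 2 5 3
f 3 5 6
f 3 6 4
f 5 1 7
f 5 7 6
f 6 7 8
f 6 8 4
f 7 1 9
f 7 9 8
f 8 9 10
f 8 10 4
f 9 1 11
f 9 11 10
f 10 11 12
f 10 12 4
f 11 1 13
f 11 13 12
f 12 13 14
f 12 14 4
f 13 1 15
f 13 15 14
f 14 15 16
f 14 16 4
f 15 1 17
f 15 17 16
f 16 17 18
f 16 18 4
f 17 1 19
f 17 19 18
f 18 19 20
f 18 20 4
f 19 1 21
f 19 21 20
f 20 21 22
f 20 22 4
f 21 1 23
f 21 23 22
f 22 23 24
f 22 24 4
f 23 1 25
f 23 25 24
f 24 25 26
f 24 26 4
f 25 1 27
f 25 27 26
f 26 27 28
f 26 28 4
f 27 1 29
f 27 29 28
f 28 29 30
f 28 30 4
f 29 1 31
f 29 31 30
f 30 31 32
f 30 32 4
f 31 1 33
f 31 33 32
f 32 33 34
f 32 34 4
f 33 1 2
f 33 2 34
f 34 2 3
f 34 3 4
f 36 35 38
f 36 38 37
f 38 35 39
f 38 39 37
f 39 35 40
f 39 40 37
f 40 35 41
f 40 41 37
f 41 35 42
f 41 42 37
f 42 35 43
f 42 43 37
f 43 35 44
f 43 44 37
f 44 35 45
f 44 45 37
f 45 35 46
f 45 46 37
f 46 35 47
f 46 47 37
f 47 35 48
f 47 48 37
f 48 35 49
f 48 49 37
f 49 35 50
f 49 50 37
f 50 35 51
f 50 51 37
f 51 35 36
f 51 36 37
f 53 52 55
f 53 55 54
f 55 52 56
f 55 56 54
f 56 52 57
f 56 57 54
f 57 52 58
f 57 58 54
f 58 52 59
f 58 59 54
f 59 52 60
f 59 60 54
f 60 52 61
f 60 61 54
f 61 52 62
f 61 62 54
f 62 52 63
f 62 63 54
f 63 52 64
f 63 64 54
f 64 52 65
f 64 65 54
f 65 52 66
f 65 66 54
f 66 52 67
f 66 67 54
f 67 52 68
f 67 68 54
f 68 52 69
f 68 69 54
f 69 52 53
f 69 53 54



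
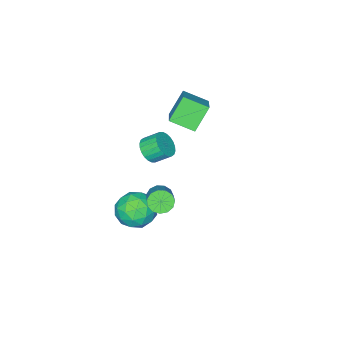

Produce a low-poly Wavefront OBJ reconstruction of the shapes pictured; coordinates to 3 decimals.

v -4.592 1.92 3.001
v -3.86 0.7 3.59
v -3.336 3.183 4.056
v -2.604 1.963 4.645
v -3.496 1.937 1.675
v -2.764 0.717 2.264
v -2.24 3.2 2.73
v -1.508 1.98 3.319
v 0.069 2.65 -3.381
v 1.307 2.721 -3.361
v 0.173 0.699 -2.919
v 1.411 0.77 -2.899
v 0.743 1.337 -2.021
v 0.679 2.542 -2.306
v 0.801 0.878 -3.974
v 0.737 2.083 -4.259
v 1.76 1.625 -3.728
v 1.724 1.909 -2.52
v -0.244 1.511 -3.76
v -0.28 1.795 -2.552
v 0.679 2.857 -3.411
v 0.801 0.563 -2.869
v 0.409 0.896 -2.352
v 1.137 0.938 -2.341
v 0.31 2.752 -2.791
v 1.038 2.793 -2.78
v 0.706 1.98 -1.992
v 0.442 0.627 -3.5
v 1.17 0.668 -3.489
v 0.343 2.482 -3.939
v 1.071 2.524 -3.928
v 0.774 1.44 -4.288
v 1.673 2.254 -3.615
v 1.734 1.108 -3.344
v 1.375 1.171 -3.976
v 1.337 1.88 -4.143
v 1.652 2.421 -2.906
v 1.713 1.274 -2.634
v 1.32 1.608 -2.118
v 1.283 2.316 -2.285
v 1.918 1.777 -3.121
v -0.233 2.146 -3.646
v -0.172 0.999 -3.374
v 0.197 1.104 -3.995
v 0.16 1.812 -4.162
v -0.254 2.312 -2.936
v -0.193 1.166 -2.665
v 0.143 1.54 -2.137
v 0.105 2.249 -2.304
v -0.438 1.643 -3.159
v 0.006 2.028 1.826
v 0.602 1.937 2.383
v 0.089 2.66 3.05
v -0.506 2.752 2.494
v 0.716 2.179 2.208
v 0.203 2.902 2.876
v 0.723 2.398 1.975
v 0.21 3.122 2.643
v 0.62 2.561 1.72
v 0.107 3.285 2.388
v 0.424 2.643 1.481
v -0.088 3.367 2.148
v 0.165 2.632 1.294
v -0.348 3.355 1.962
v -0.119 2.528 1.188
v -0.632 3.252 1.856
v -0.384 2.348 1.18
v -0.896 3.072 1.847
v -0.589 2.12 1.27
v -1.102 2.843 1.937
v -0.703 1.878 1.444
v -1.216 2.601 2.112
v -0.71 1.658 1.677
v -1.223 2.382 2.345
v -0.607 1.495 1.932
v -1.12 2.219 2.6
v -0.412 1.413 2.172
v -0.924 2.137 2.839
v -0.152 1.425 2.358
v -0.665 2.148 3.026
v 0.132 1.528 2.464
v -0.381 2.252 3.132
v 0.396 1.708 2.473
v -0.116 2.432 3.14
v 0.573 3.383 -0.904
v 1.135 3.334 -1.367
v 2.269 4.569 -0.119
v 1.707 4.617 0.344
v 0.914 3.659 -1.487
v 2.048 4.894 -0.239
v 0.584 3.897 -1.422
v 1.718 5.131 -0.174
v 0.251 3.971 -1.193
v 1.385 5.205 0.055
v 0.02 3.858 -0.872
v 1.154 5.093 0.376
v -0.036 3.595 -0.561
v 1.099 4.829 0.687
v 0.102 3.264 -0.359
v 1.236 4.498 0.889
v 0.389 2.971 -0.33
v 1.524 4.205 0.918
v 0.735 2.809 -0.484
v 1.869 4.043 0.765
v 1.029 2.829 -0.77
v 2.163 4.063 0.478
v 1.178 3.025 -1.1
v 2.312 4.259 0.148
f 2 4 1
f 5 2 1
f 1 4 3
f 3 5 1
f 2 8 4
f 6 2 5
f 6 8 2
f 4 8 3
f 7 5 3
f 3 8 7
f 7 6 5
f 8 6 7
f 9 46 25
f 46 20 49
f 25 49 14
f 46 49 25
f 9 25 21
f 25 14 26
f 21 26 10
f 25 26 21
f 9 21 30
f 21 10 31
f 30 31 16
f 21 31 30
f 9 30 42
f 30 16 45
f 42 45 19
f 30 45 42
f 9 42 46
f 42 19 50
f 46 50 20
f 42 50 46
f 10 26 37
f 26 14 40
f 37 40 18
f 26 40 37
f 14 49 27
f 49 20 48
f 27 48 13
f 49 48 27
f 20 50 47
f 50 19 43
f 47 43 11
f 50 43 47
f 19 45 44
f 45 16 32
f 44 32 15
f 45 32 44
f 16 31 36
f 31 10 33
f 36 33 17
f 31 33 36
f 12 38 24
f 38 18 39
f 24 39 13
f 38 39 24
f 12 24 22
f 24 13 23
f 22 23 11
f 24 23 22
f 12 22 29
f 22 11 28
f 29 28 15
f 22 28 29
f 12 29 34
f 29 15 35
f 34 35 17
f 29 35 34
f 12 34 38
f 34 17 41
f 38 41 18
f 34 41 38
f 13 39 27
f 39 18 40
f 27 40 14
f 39 40 27
f 11 23 47
f 23 13 48
f 47 48 20
f 23 48 47
f 15 28 44
f 28 11 43
f 44 43 19
f 28 43 44
f 17 35 36
f 35 15 32
f 36 32 16
f 35 32 36
f 18 41 37
f 41 17 33
f 37 33 10
f 41 33 37
f 52 51 55
f 52 55 53
f 53 55 56
f 53 56 54
f 55 51 57
f 55 57 56
f 56 57 58
f 56 58 54
f 57 51 59
f 57 59 58
f 58 59 60
f 58 60 54
f 59 51 61
f 59 61 60
f 60 61 62
f 60 62 54
f 61 51 63
f 61 63 62
f 62 63 64
f 62 64 54
f 63 51 65
f 63 65 64
f 64 65 66
f 64 66 54
f 65 51 67
f 65 67 66
f 66 67 68
f 66 68 54
f 67 51 69
f 67 69 68
f 68 69 70
f 68 70 54
f 69 51 71
f 69 71 70
f 70 71 72
f 70 72 54
f 71 51 73
f 71 73 72
f 72 73 74
f 72 74 54
f 73 51 75
f 73 75 74
f 74 75 76
f 74 76 54
f 75 51 77
f 75 77 76
f 76 77 78
f 76 78 54
f 77 51 79
f 77 79 78
f 78 79 80
f 78 80 54
f 79 51 81
f 79 81 80
f 80 81 82
f 80 82 54
f 81 51 83
f 81 83 82
f 82 83 84
f 82 84 54
f 83 51 52
f 83 52 84
f 84 52 53
f 84 53 54
f 86 85 89
f 86 89 87
f 87 89 90
f 87 90 88
f 89 85 91
f 89 91 90
f 90 91 92
f 90 92 88
f 91 85 93
f 91 93 92
f 92 93 94
f 92 94 88
f 93 85 95
f 93 95 94
f 94 95 96
f 94 96 88
f 95 85 97
f 95 97 96
f 96 97 98
f 96 98 88
f 97 85 99
f 97 99 98
f 98 99 100
f 98 100 88
f 99 85 101
f 99 101 100
f 100 101 102
f 100 102 88
f 101 85 103
f 101 103 102
f 102 103 104
f 102 104 88
f 103 85 105
f 103 105 104
f 104 105 106
f 104 106 88
f 105 85 107
f 105 107 106
f 106 107 108
f 106 108 88
f 107 85 86
f 107 86 108
f 108 86 87
f 108 87 88



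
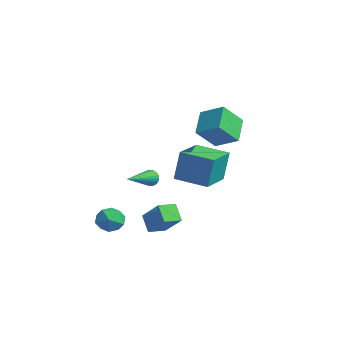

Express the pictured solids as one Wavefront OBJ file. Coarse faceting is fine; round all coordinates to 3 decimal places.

v -0.546 -1.285 -1.811
v 0.738 -1.05 -0.631
v -0.596 -0.266 -1.96
v 0.689 -0.032 -0.779
v 0.231 -1.368 -2.641
v 1.516 -1.134 -1.46
v 0.182 -0.35 -2.789
v 1.466 -0.115 -1.609
v -1.612 2.696 4.388
v -0.45 3.394 5.03
v -1.677 3.903 3.193
v -0.515 4.601 3.835
v -0.565 1.819 3.445
v 0.597 2.517 4.087
v -0.63 3.026 2.25
v 0.532 3.724 2.892
v -3.701 2.29 -1.065
v -3.618 2.61 0.857
v -4.992 4.019 -1.297
v -4.908 4.339 0.625
v -2.112 3.441 -1.325
v -2.028 3.761 0.597
v -3.402 5.17 -1.557
v -3.319 5.49 0.365
v -3.665 0.863 -0.713
v -3.355 0.86 -1.168
v -2.795 -0.983 -0.107
v -3.228 0.965 -1.031
v -3.167 1.055 -0.845
v -3.182 1.115 -0.64
v -3.271 1.137 -0.446
v -3.419 1.118 -0.292
v -3.605 1.059 -0.203
v -3.801 0.971 -0.191
v -3.975 0.866 -0.259
v -4.103 0.761 -0.396
v -4.164 0.672 -0.581
v -4.149 0.611 -0.787
v -4.06 0.589 -0.981
v -3.911 0.609 -1.134
v -3.725 0.667 -1.224
v -3.53 0.756 -1.235
v -3.419 -1.565 -2.303
v -2.87 -1.06 -2.851
v -2.87 -2.82 -2.909
v -2.321 -2.315 -3.457
v -2.164 -2.345 -2.545
v -2.503 -1.57 -2.171
v -3.237 -2.31 -3.589
v -3.576 -1.535 -3.215
v -2.757 -1.521 -3.645
v -2.094 -1.543 -3
v -3.646 -2.337 -2.76
v -2.983 -2.359 -2.115
f 2 4 1
f 5 2 1
f 1 4 3
f 3 5 1
f 2 8 4
f 6 2 5
f 6 8 2
f 4 8 3
f 7 5 3
f 3 8 7
f 7 6 5
f 8 6 7
f 10 12 9
f 13 10 9
f 9 12 11
f 11 13 9
f 10 16 12
f 14 10 13
f 14 16 10
f 12 16 11
f 15 13 11
f 11 16 15
f 15 14 13
f 16 14 15
f 18 20 17
f 21 18 17
f 17 20 19
f 19 21 17
f 18 24 20
f 22 18 21
f 22 24 18
f 20 24 19
f 23 21 19
f 19 24 23
f 23 22 21
f 24 22 23
f 26 25 28
f 26 28 27
f 28 25 29
f 28 29 27
f 29 25 30
f 29 30 27
f 30 25 31
f 30 31 27
f 31 25 32
f 31 32 27
f 32 25 33
f 32 33 27
f 33 25 34
f 33 34 27
f 34 25 35
f 34 35 27
f 35 25 36
f 35 36 27
f 36 25 37
f 36 37 27
f 37 25 38
f 37 38 27
f 38 25 39
f 38 39 27
f 39 25 40
f 39 40 27
f 40 25 41
f 40 41 27
f 41 25 42
f 41 42 27
f 42 25 26
f 42 26 27
f 43 54 48
f 43 48 44
f 43 44 50
f 43 50 53
f 43 53 54
f 44 48 52
f 48 54 47
f 54 53 45
f 53 50 49
f 50 44 51
f 46 52 47
f 46 47 45
f 46 45 49
f 46 49 51
f 46 51 52
f 47 52 48
f 45 47 54
f 49 45 53
f 51 49 50
f 52 51 44



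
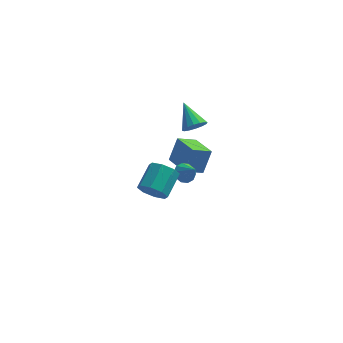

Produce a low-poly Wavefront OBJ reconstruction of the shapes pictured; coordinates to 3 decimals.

v 1.17 1.058 -0.865
v 1.83 1.254 -1.136
v 1.85 0.282 0.225
v 1.703 1.571 -0.832
v 1.372 1.691 -0.54
v 0.965 1.57 -0.372
v 0.635 1.253 -0.392
v 0.511 0.862 -0.593
v 0.638 0.545 -0.898
v 0.968 0.425 -1.19
v 1.376 0.546 -1.358
v 1.705 0.863 -1.337
v -0.433 -4.592 2.554
v 0.148 -5.138 3.106
v 0.754 -3.675 3.918
v 0.173 -3.128 3.366
v 0.475 -4.924 2.475
v 1.081 -3.46 3.287
v 0.27 -4.515 1.89
v 0.876 -3.051 2.702
v -0.347 -4.151 1.694
v 0.259 -2.687 2.506
v -1.014 -4.045 2.002
v -0.408 -2.582 2.814
v -1.341 -4.26 2.633
v -0.735 -2.796 3.445
v -1.136 -4.669 3.218
v -0.53 -3.205 4.03
v -0.519 -5.033 3.414
v 0.087 -3.569 4.226
v 1.701 2.582 2.334
v 2.336 2.514 2.864
v 0.939 3.978 3.426
v 2.462 2.807 2.577
v 2.384 3.04 2.224
v 2.123 3.151 1.901
v 1.749 3.108 1.694
v 1.363 2.925 1.658
v 1.066 2.65 1.804
v 0.94 2.356 2.091
v 1.018 2.123 2.443
v 1.279 2.013 2.766
v 1.653 2.055 2.973
v 2.04 2.238 3.009
v 0.05 3.696 -2.034
v 0.542 4.37 -0.484
v 1.195 4.271 -2.647
v 1.687 4.945 -1.098
v 1.093 2.035 -1.642
v 1.585 2.709 -0.093
v 2.238 2.61 -2.256
v 2.73 3.284 -0.706
f 2 1 4
f 2 4 3
f 4 1 5
f 4 5 3
f 5 1 6
f 5 6 3
f 6 1 7
f 6 7 3
f 7 1 8
f 7 8 3
f 8 1 9
f 8 9 3
f 9 1 10
f 9 10 3
f 10 1 11
f 10 11 3
f 11 1 12
f 11 12 3
f 12 1 2
f 12 2 3
f 14 13 17
f 14 17 15
f 15 17 18
f 15 18 16
f 17 13 19
f 17 19 18
f 18 19 20
f 18 20 16
f 19 13 21
f 19 21 20
f 20 21 22
f 20 22 16
f 21 13 23
f 21 23 22
f 22 23 24
f 22 24 16
f 23 13 25
f 23 25 24
f 24 25 26
f 24 26 16
f 25 13 27
f 25 27 26
f 26 27 28
f 26 28 16
f 27 13 29
f 27 29 28
f 28 29 30
f 28 30 16
f 29 13 14
f 29 14 30
f 30 14 15
f 30 15 16
f 32 31 34
f 32 34 33
f 34 31 35
f 34 35 33
f 35 31 36
f 35 36 33
f 36 31 37
f 36 37 33
f 37 31 38
f 37 38 33
f 38 31 39
f 38 39 33
f 39 31 40
f 39 40 33
f 40 31 41
f 40 41 33
f 41 31 42
f 41 42 33
f 42 31 43
f 42 43 33
f 43 31 44
f 43 44 33
f 44 31 32
f 44 32 33
f 46 48 45
f 49 46 45
f 45 48 47
f 47 49 45
f 46 52 48
f 50 46 49
f 50 52 46
f 48 52 47
f 51 49 47
f 47 52 51
f 51 50 49
f 52 50 51



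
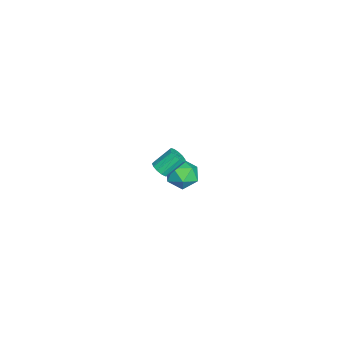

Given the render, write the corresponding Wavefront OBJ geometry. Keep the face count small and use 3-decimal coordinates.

v 2.682 -4.295 2.621
v 2.909 -3.943 2.348
v 2.585 -3.132 3.127
v 2.358 -3.485 3.399
v 2.644 -3.958 2.254
v 2.32 -3.147 3.032
v 2.391 -4.08 2.275
v 2.067 -3.269 3.054
v 2.231 -4.27 2.407
v 1.907 -3.46 3.186
v 2.213 -4.469 2.606
v 1.889 -3.658 3.385
v 2.345 -4.612 2.81
v 2.021 -3.801 3.589
v 2.583 -4.655 2.954
v 2.259 -3.844 3.733
v 2.853 -4.583 2.992
v 2.529 -3.773 3.771
v 3.069 -4.421 2.912
v 2.745 -3.61 3.691
v 3.161 -4.218 2.74
v 2.837 -3.407 3.518
v 3.102 -4.04 2.529
v 2.778 -3.229 3.308
v -3.506 -2.615 -3.376
v -2.824 -2.859 -2.784
v -3.216 -3.841 -4.216
v -2.534 -4.085 -3.624
v -3.427 -4.127 -3.35
v -3.607 -3.369 -2.831
v -2.433 -3.331 -4.169
v -2.613 -2.573 -3.65
v -2.161 -3.301 -3.274
v -2.775 -3.793 -2.768
v -3.265 -2.907 -4.232
v -3.879 -3.399 -3.726
f 2 1 5
f 2 5 3
f 3 5 6
f 3 6 4
f 5 1 7
f 5 7 6
f 6 7 8
f 6 8 4
f 7 1 9
f 7 9 8
f 8 9 10
f 8 10 4
f 9 1 11
f 9 11 10
f 10 11 12
f 10 12 4
f 11 1 13
f 11 13 12
f 12 13 14
f 12 14 4
f 13 1 15
f 13 15 14
f 14 15 16
f 14 16 4
f 15 1 17
f 15 17 16
f 16 17 18
f 16 18 4
f 17 1 19
f 17 19 18
f 18 19 20
f 18 20 4
f 19 1 21
f 19 21 20
f 20 21 22
f 20 22 4
f 21 1 23
f 21 23 22
f 22 23 24
f 22 24 4
f 23 1 2
f 23 2 24
f 24 2 3
f 24 3 4
f 25 36 30
f 25 30 26
f 25 26 32
f 25 32 35
f 25 35 36
f 26 30 34
f 30 36 29
f 36 35 27
f 35 32 31
f 32 26 33
f 28 34 29
f 28 29 27
f 28 27 31
f 28 31 33
f 28 33 34
f 29 34 30
f 27 29 36
f 31 27 35
f 33 31 32
f 34 33 26



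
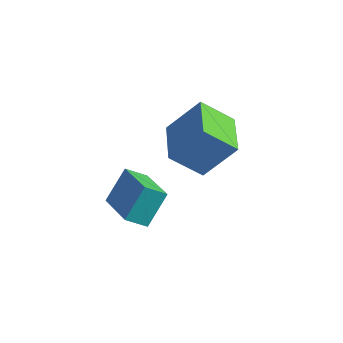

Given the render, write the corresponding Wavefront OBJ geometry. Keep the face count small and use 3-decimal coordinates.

v -4.552 2.708 -2.176
v -3.576 3.482 -0.728
v -3.535 3.424 -3.245
v -2.559 4.198 -1.797
v -3.421 1.182 -2.123
v -2.445 1.956 -0.675
v -2.404 1.898 -3.192
v -1.428 2.672 -1.744
v -4.787 -0.794 -3.776
v -4.624 0.196 -2.621
v -4.212 -0.243 -4.329
v -4.048 0.747 -3.174
v -3.232 -1.787 -3.146
v -3.068 -0.797 -1.991
v -2.656 -1.236 -3.699
v -2.493 -0.246 -2.544
f 2 4 1
f 5 2 1
f 1 4 3
f 3 5 1
f 2 8 4
f 6 2 5
f 6 8 2
f 4 8 3
f 7 5 3
f 3 8 7
f 7 6 5
f 8 6 7
f 10 12 9
f 13 10 9
f 9 12 11
f 11 13 9
f 10 16 12
f 14 10 13
f 14 16 10
f 12 16 11
f 15 13 11
f 11 16 15
f 15 14 13
f 16 14 15



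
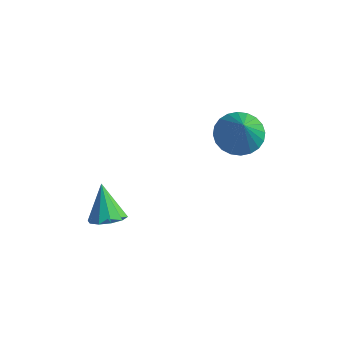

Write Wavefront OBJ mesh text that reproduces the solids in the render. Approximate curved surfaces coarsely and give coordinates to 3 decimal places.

v -3.148 -2.213 -2.658
v -2.538 -2.641 -2.209
v -3.952 -1.707 -1.082
v -2.366 -2.137 -2.283
v -2.493 -1.662 -2.5
v -2.87 -1.397 -2.777
v -3.353 -1.444 -3.009
v -3.757 -1.784 -3.107
v -3.929 -2.288 -3.033
v -3.802 -2.763 -2.816
v -3.426 -3.028 -2.538
v -2.943 -2.982 -2.307
v 0.264 2.319 2.167
v 1.143 2.027 1.574
v 1.176 1.441 3.953
v 1.258 2.419 1.708
v 1.222 2.795 1.911
v 1.039 3.099 2.153
v 0.739 3.284 2.398
v 0.366 3.322 2.607
v -0.022 3.207 2.749
v -0.367 2.957 2.803
v -0.616 2.61 2.759
v -0.731 2.219 2.626
v -0.695 1.843 2.422
v -0.512 1.539 2.18
v -0.212 1.354 1.936
v 0.161 1.316 1.726
v 0.549 1.431 1.584
v 0.894 1.68 1.531
f 2 1 4
f 2 4 3
f 4 1 5
f 4 5 3
f 5 1 6
f 5 6 3
f 6 1 7
f 6 7 3
f 7 1 8
f 7 8 3
f 8 1 9
f 8 9 3
f 9 1 10
f 9 10 3
f 10 1 11
f 10 11 3
f 11 1 12
f 11 12 3
f 12 1 2
f 12 2 3
f 14 13 16
f 14 16 15
f 16 13 17
f 16 17 15
f 17 13 18
f 17 18 15
f 18 13 19
f 18 19 15
f 19 13 20
f 19 20 15
f 20 13 21
f 20 21 15
f 21 13 22
f 21 22 15
f 22 13 23
f 22 23 15
f 23 13 24
f 23 24 15
f 24 13 25
f 24 25 15
f 25 13 26
f 25 26 15
f 26 13 27
f 26 27 15
f 27 13 28
f 27 28 15
f 28 13 29
f 28 29 15
f 29 13 30
f 29 30 15
f 30 13 14
f 30 14 15



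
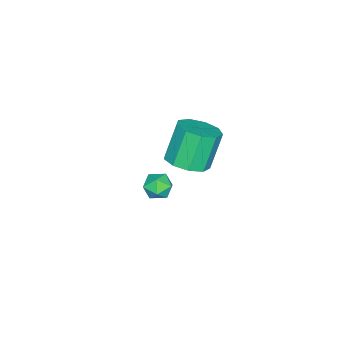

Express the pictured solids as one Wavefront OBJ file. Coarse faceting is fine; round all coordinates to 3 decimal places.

v -0.671 2.421 1.811
v 0.118 2.865 2.13
v -0.64 3.063 3.728
v -1.429 2.619 3.409
v -0.3 3.304 1.877
v -1.059 3.502 3.476
v -0.892 3.33 1.594
v -1.65 3.528 3.192
v -1.38 2.93 1.411
v -2.138 3.128 3.01
v -1.536 2.292 1.416
v -2.295 2.49 3.014
v -1.288 1.715 1.606
v -2.046 1.913 3.204
v -0.75 1.468 1.891
v -1.509 1.666 3.489
v -0.176 1.667 2.139
v -0.934 1.865 3.737
v 0.167 2.219 2.234
v -0.591 2.417 3.832
v -2.937 0.441 -1.775
v -2.433 0.923 -1.976
v -2.487 -0.343 -2.524
v -1.983 0.139 -2.725
v -1.964 -0.15 -2.06
v -2.241 0.334 -1.597
v -2.679 0.246 -2.903
v -2.956 0.73 -2.44
v -2.273 0.802 -2.673
v -1.831 0.557 -2.152
v -3.089 0.023 -2.348
v -2.647 -0.222 -1.827
f 2 1 5
f 2 5 3
f 3 5 6
f 3 6 4
f 5 1 7
f 5 7 6
f 6 7 8
f 6 8 4
f 7 1 9
f 7 9 8
f 8 9 10
f 8 10 4
f 9 1 11
f 9 11 10
f 10 11 12
f 10 12 4
f 11 1 13
f 11 13 12
f 12 13 14
f 12 14 4
f 13 1 15
f 13 15 14
f 14 15 16
f 14 16 4
f 15 1 17
f 15 17 16
f 16 17 18
f 16 18 4
f 17 1 19
f 17 19 18
f 18 19 20
f 18 20 4
f 19 1 2
f 19 2 20
f 20 2 3
f 20 3 4
f 21 32 26
f 21 26 22
f 21 22 28
f 21 28 31
f 21 31 32
f 22 26 30
f 26 32 25
f 32 31 23
f 31 28 27
f 28 22 29
f 24 30 25
f 24 25 23
f 24 23 27
f 24 27 29
f 24 29 30
f 25 30 26
f 23 25 32
f 27 23 31
f 29 27 28
f 30 29 22

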